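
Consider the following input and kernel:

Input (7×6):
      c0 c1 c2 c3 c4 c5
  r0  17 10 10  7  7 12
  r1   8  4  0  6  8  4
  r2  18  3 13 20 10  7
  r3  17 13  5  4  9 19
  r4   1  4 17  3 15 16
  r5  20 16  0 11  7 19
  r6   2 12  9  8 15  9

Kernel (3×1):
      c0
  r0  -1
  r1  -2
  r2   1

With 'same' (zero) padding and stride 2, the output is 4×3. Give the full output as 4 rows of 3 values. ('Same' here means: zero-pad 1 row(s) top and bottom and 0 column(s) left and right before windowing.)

Output[0,0]: The receptive field on the zero-padded input at this output position is [0 / 17 / 8]. Elementwise product with the kernel and sum: 0·-1 + 17·-2 + 8·1.
Output[0,1]: The receptive field on the zero-padded input at this output position is [0 / 10 / 0]. Elementwise product with the kernel and sum: 0·-1 + 10·-2 + 0·1.

-26 -20 -6
-27 -21 -19
1 -39 -32
-24 -18 -37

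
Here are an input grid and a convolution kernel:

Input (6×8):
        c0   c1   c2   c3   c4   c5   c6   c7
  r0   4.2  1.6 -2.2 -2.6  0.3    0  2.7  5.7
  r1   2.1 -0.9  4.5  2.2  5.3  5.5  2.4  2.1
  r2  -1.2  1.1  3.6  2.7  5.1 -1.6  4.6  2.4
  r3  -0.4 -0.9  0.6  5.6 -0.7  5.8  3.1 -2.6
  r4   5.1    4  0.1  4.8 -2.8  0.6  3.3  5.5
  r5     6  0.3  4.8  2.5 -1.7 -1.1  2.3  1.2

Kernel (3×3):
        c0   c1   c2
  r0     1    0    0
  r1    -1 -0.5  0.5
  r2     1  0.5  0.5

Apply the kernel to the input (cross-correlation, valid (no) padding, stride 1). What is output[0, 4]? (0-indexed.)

0.05

The receptive field on the input at this output position is [0.3 0 2.7 / 5.3 5.5 2.4 / 5.1 -1.6 4.6]. Elementwise product with the kernel and sum: 0.3·1 + 5.3·-1 + 5.5·-0.5 + 2.4·0.5 + 5.1·1 + -1.6·0.5 + 4.6·0.5.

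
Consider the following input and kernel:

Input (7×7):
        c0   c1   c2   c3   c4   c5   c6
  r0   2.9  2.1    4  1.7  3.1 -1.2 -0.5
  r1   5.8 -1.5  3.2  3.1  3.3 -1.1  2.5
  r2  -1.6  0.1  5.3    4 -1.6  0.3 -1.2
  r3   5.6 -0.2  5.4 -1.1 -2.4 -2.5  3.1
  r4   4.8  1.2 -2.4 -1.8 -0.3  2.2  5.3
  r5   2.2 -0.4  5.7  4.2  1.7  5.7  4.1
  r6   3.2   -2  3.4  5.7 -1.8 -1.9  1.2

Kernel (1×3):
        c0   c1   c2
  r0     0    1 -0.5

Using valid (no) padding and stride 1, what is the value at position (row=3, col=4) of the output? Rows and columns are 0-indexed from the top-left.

-4.05

The receptive field on the input at this output position is [-2.4 -2.5 3.1]. Elementwise product with the kernel and sum: -2.5·1 + 3.1·-0.5.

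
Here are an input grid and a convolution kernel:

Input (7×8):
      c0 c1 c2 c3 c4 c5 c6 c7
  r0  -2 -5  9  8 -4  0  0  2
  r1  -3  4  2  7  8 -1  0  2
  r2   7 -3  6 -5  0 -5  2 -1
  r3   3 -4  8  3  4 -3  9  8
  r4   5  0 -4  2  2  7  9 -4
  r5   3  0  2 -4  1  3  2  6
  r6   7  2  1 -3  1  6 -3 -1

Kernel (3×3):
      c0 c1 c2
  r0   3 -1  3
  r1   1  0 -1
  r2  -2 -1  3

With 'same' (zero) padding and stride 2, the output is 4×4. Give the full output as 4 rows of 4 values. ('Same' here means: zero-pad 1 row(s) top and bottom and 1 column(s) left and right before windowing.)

Output[0,0]: The receptive field on the zero-padded input at this output position is [0 0 0 / 0 -2 -5 / 0 -3 4]. Elementwise product with the kernel and sum: 0·3 + 0·-1 + 0·3 + 0·1 + -5·-1 + 0·-2 + -3·-1 + 4·3.

20 -2 -17 6
3 42 -9 20
-18 -27 7 27
-5 -9 -13 32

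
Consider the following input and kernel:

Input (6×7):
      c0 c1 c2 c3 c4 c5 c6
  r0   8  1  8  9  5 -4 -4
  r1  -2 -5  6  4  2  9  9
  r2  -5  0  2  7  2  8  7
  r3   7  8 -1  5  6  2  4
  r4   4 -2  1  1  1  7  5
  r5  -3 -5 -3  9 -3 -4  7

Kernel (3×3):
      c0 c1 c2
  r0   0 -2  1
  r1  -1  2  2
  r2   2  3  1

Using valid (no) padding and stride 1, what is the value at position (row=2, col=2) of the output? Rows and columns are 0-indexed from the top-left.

The receptive field on the input at this output position is [2 7 2 / -1 5 6 / 1 1 1]. Elementwise product with the kernel and sum: 7·-2 + 2·1 + -1·-1 + 5·2 + 6·2 + 1·2 + 1·3 + 1·1.

17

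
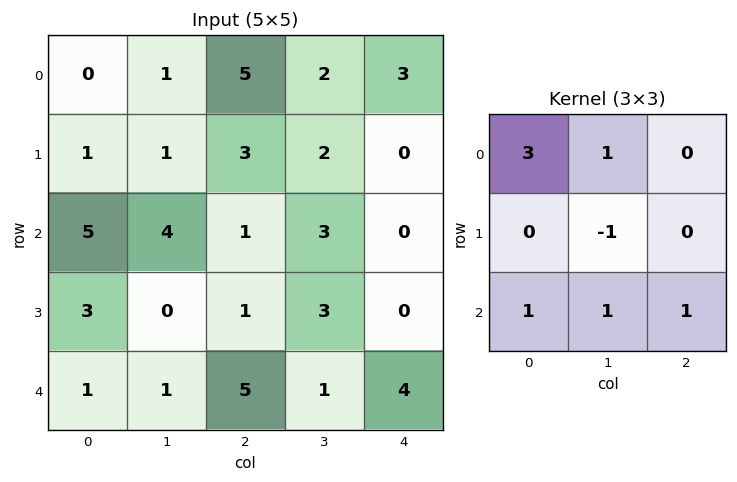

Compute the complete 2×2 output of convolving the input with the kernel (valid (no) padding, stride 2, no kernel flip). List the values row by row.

10 19
26 13

Output[0,0]: The receptive field on the input at this output position is [0 1 5 / 1 1 3 / 5 4 1]. Elementwise product with the kernel and sum: 0·3 + 1·1 + 1·-1 + 5·1 + 4·1 + 1·1.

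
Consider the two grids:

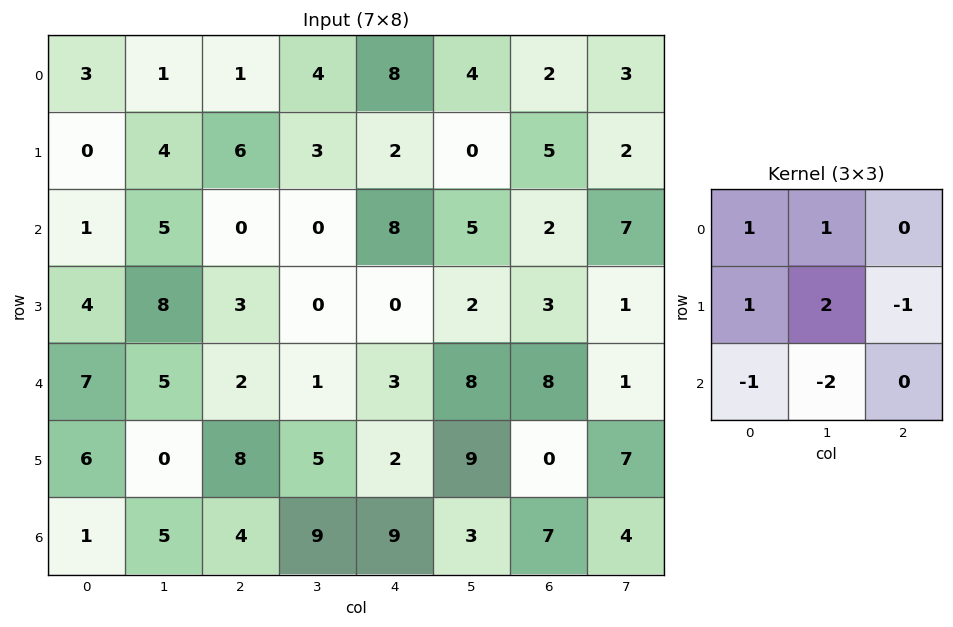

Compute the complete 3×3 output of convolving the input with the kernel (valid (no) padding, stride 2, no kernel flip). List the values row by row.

-5 15 -9
6 -1 -5
-1 -3 16

Output[0,0]: The receptive field on the input at this output position is [3 1 1 / 0 4 6 / 1 5 0]. Elementwise product with the kernel and sum: 3·1 + 1·1 + 0·1 + 4·2 + 6·-1 + 1·-1 + 5·-2.
Output[0,1]: The receptive field on the input at this output position is [1 4 8 / 6 3 2 / 0 0 8]. Elementwise product with the kernel and sum: 1·1 + 4·1 + 6·1 + 3·2 + 2·-1 + 0·-1 + 0·-2.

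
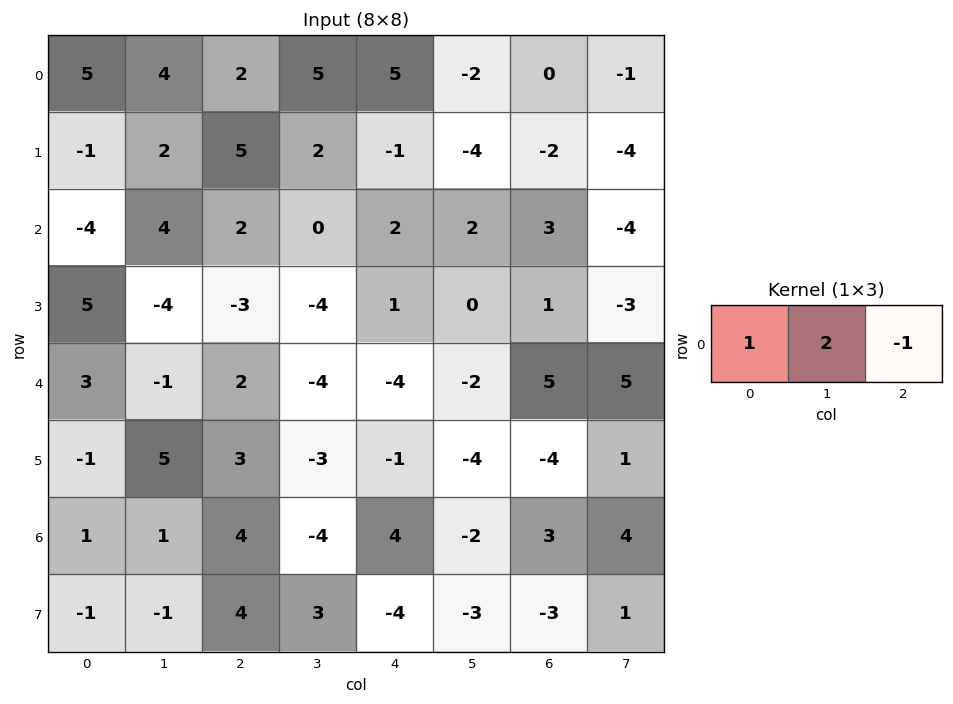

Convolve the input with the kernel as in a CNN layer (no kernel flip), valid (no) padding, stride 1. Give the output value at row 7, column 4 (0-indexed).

The receptive field on the input at this output position is [-4 -3 -3]. Elementwise product with the kernel and sum: -4·1 + -3·2 + -3·-1.

-7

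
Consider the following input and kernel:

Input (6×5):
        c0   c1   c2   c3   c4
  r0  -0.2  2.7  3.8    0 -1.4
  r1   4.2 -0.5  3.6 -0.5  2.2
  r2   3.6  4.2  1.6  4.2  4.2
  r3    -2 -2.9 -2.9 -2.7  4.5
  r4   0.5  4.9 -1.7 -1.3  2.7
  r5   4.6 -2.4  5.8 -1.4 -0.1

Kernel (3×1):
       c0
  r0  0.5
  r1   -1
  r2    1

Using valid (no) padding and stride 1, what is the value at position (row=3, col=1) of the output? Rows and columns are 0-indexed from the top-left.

The receptive field on the input at this output position is [-2.9 / 4.9 / -2.4]. Elementwise product with the kernel and sum: -2.9·0.5 + 4.9·-1 + -2.4·1.

-8.75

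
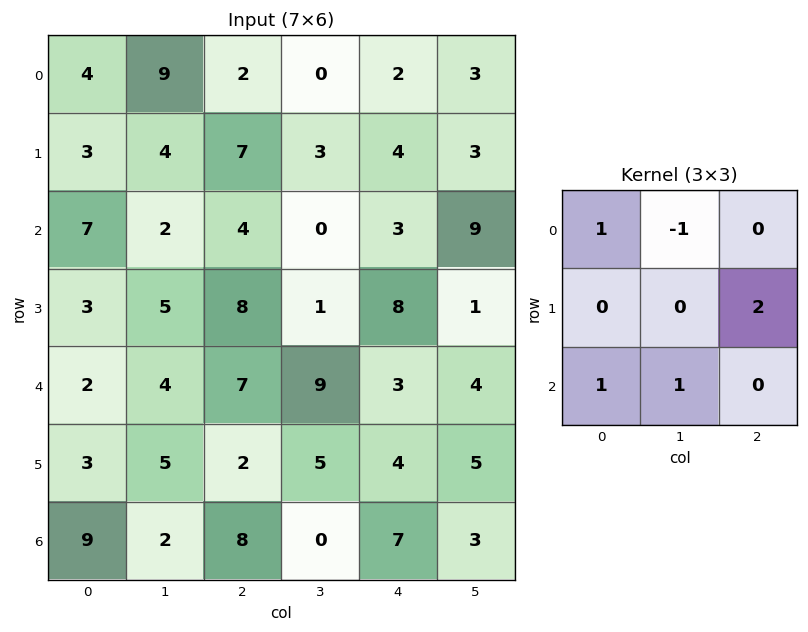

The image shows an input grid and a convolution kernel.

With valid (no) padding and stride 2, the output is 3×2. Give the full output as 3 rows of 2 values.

18 14
27 36
13 14

Output[0,0]: The receptive field on the input at this output position is [4 9 2 / 3 4 7 / 7 2 4]. Elementwise product with the kernel and sum: 4·1 + 9·-1 + 7·2 + 7·1 + 2·1.
Output[0,1]: The receptive field on the input at this output position is [2 0 2 / 7 3 4 / 4 0 3]. Elementwise product with the kernel and sum: 2·1 + 0·-1 + 4·2 + 4·1 + 0·1.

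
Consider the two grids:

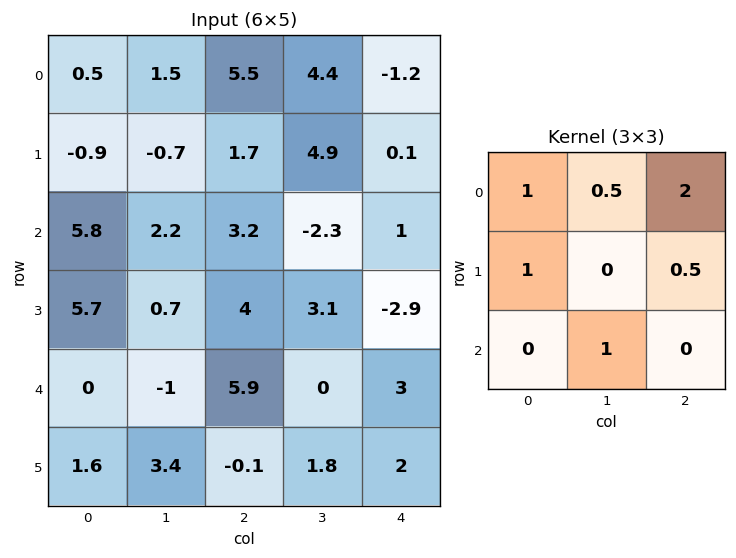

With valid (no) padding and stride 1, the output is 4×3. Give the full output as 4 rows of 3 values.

14.4 18 4.75
10.25 15 11.15
20 7.35 6.6
20.4 7.8 8.95

Output[0,0]: The receptive field on the input at this output position is [0.5 1.5 5.5 / -0.9 -0.7 1.7 / 5.8 2.2 3.2]. Elementwise product with the kernel and sum: 0.5·1 + 1.5·0.5 + 5.5·2 + -0.9·1 + 1.7·0.5 + 2.2·1.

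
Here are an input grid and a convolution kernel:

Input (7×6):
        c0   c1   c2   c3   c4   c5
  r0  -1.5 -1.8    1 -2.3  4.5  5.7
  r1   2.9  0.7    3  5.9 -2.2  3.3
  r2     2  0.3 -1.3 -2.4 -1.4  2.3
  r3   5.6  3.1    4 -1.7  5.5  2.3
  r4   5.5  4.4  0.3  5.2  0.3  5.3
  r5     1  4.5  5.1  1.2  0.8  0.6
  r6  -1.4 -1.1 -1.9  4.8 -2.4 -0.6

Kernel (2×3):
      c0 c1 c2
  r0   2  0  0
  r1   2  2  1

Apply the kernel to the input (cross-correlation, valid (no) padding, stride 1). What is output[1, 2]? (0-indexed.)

-2.8

The receptive field on the input at this output position is [3 5.9 -2.2 / -1.3 -2.4 -1.4]. Elementwise product with the kernel and sum: 3·2 + -1.3·2 + -2.4·2 + -1.4·1.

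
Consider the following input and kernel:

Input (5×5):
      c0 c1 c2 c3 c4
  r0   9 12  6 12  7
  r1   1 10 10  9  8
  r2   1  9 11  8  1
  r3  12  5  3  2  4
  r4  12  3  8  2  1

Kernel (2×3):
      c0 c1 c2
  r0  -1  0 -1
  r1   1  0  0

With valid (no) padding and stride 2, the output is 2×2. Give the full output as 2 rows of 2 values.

-14 -3
0 -9

Output[0,0]: The receptive field on the input at this output position is [9 12 6 / 1 10 10]. Elementwise product with the kernel and sum: 9·-1 + 6·-1 + 1·1.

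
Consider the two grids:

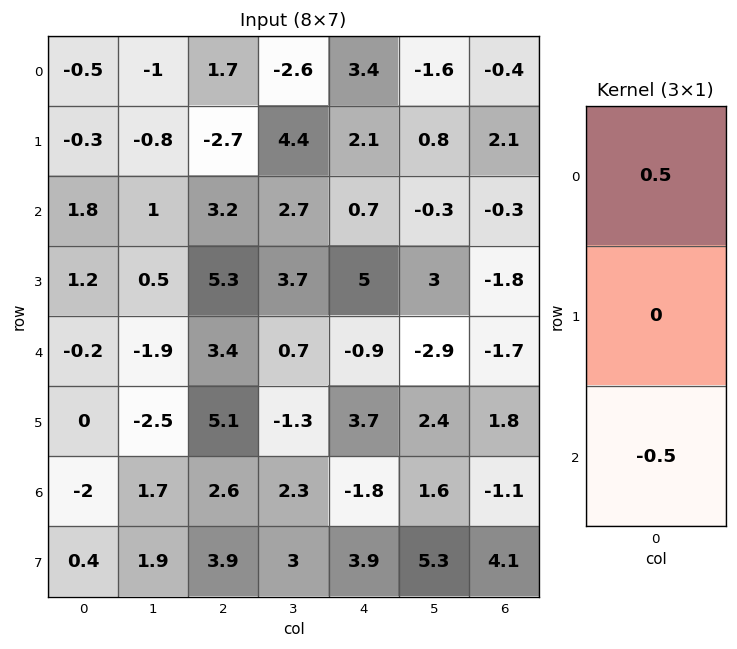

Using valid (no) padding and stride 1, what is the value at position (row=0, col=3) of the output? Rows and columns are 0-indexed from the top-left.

-2.65

The receptive field on the input at this output position is [-2.6 / 4.4 / 2.7]. Elementwise product with the kernel and sum: -2.6·0.5 + 2.7·-0.5.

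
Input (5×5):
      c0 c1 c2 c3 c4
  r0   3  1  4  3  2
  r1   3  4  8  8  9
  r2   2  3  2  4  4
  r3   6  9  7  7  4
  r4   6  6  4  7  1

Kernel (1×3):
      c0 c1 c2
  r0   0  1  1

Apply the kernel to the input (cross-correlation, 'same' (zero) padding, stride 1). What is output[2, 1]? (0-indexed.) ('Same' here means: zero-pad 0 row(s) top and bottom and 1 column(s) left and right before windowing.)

5

The receptive field on the zero-padded input at this output position is [2 3 2]. Elementwise product with the kernel and sum: 3·1 + 2·1.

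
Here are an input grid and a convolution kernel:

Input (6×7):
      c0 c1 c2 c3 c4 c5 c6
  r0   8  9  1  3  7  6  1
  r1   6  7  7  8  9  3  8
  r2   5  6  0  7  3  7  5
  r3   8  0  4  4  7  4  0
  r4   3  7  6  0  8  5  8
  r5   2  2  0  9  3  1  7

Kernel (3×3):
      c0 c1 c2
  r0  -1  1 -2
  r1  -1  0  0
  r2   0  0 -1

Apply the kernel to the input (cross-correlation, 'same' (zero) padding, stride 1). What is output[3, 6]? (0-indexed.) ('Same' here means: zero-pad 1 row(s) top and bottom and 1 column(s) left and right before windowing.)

-6

The receptive field on the zero-padded input at this output position is [7 5 0 / 4 0 0 / 5 8 0]. Elementwise product with the kernel and sum: 7·-1 + 5·1 + 0·-2 + 4·-1 + 0·-1.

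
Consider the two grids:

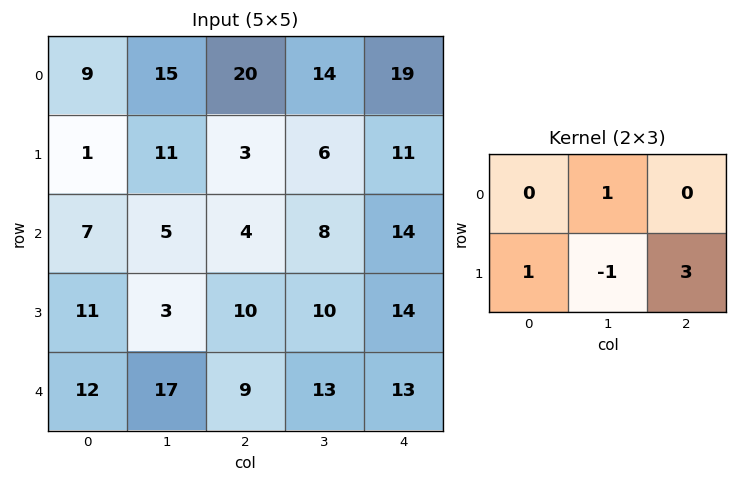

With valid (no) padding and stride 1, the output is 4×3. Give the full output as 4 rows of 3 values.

Output[0,0]: The receptive field on the input at this output position is [9 15 20 / 1 11 3]. Elementwise product with the kernel and sum: 15·1 + 1·1 + 11·-1 + 3·3.

14 46 44
25 28 44
43 27 50
25 57 45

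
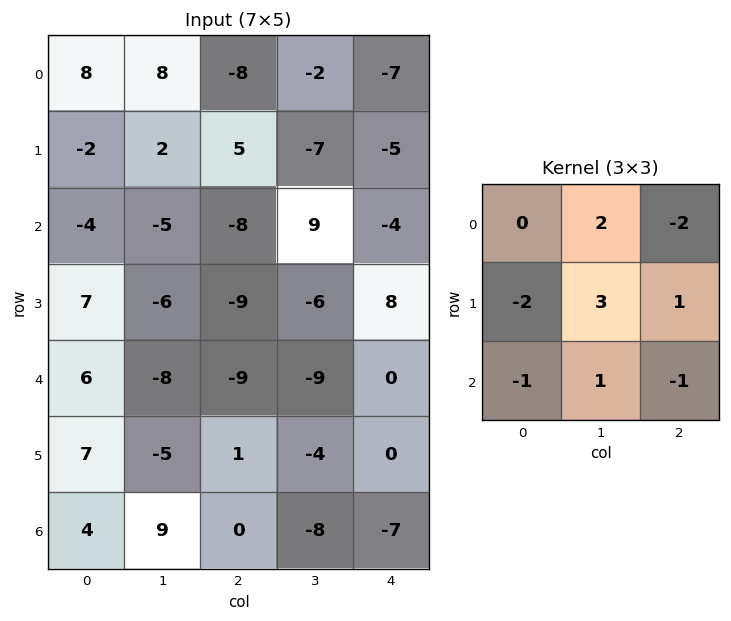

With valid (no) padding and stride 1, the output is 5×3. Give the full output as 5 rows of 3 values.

54 -20 -5
-25 22 30
-40 -47 34
-52 -16 -42
-21 8 -33

Output[0,0]: The receptive field on the input at this output position is [8 8 -8 / -2 2 5 / -4 -5 -8]. Elementwise product with the kernel and sum: 8·2 + -8·-2 + -2·-2 + 2·3 + 5·1 + -4·-1 + -5·1 + -8·-1.
Output[0,1]: The receptive field on the input at this output position is [8 -8 -2 / 2 5 -7 / -5 -8 9]. Elementwise product with the kernel and sum: -8·2 + -2·-2 + 2·-2 + 5·3 + -7·1 + -5·-1 + -8·1 + 9·-1.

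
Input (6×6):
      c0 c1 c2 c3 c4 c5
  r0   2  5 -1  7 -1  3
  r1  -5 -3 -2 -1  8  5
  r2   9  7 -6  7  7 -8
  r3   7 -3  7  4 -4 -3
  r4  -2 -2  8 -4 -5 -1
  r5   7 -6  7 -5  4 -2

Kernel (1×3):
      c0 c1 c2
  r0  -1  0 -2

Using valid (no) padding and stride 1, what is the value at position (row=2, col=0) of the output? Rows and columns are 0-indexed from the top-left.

3

The receptive field on the input at this output position is [9 7 -6]. Elementwise product with the kernel and sum: 9·-1 + -6·-2.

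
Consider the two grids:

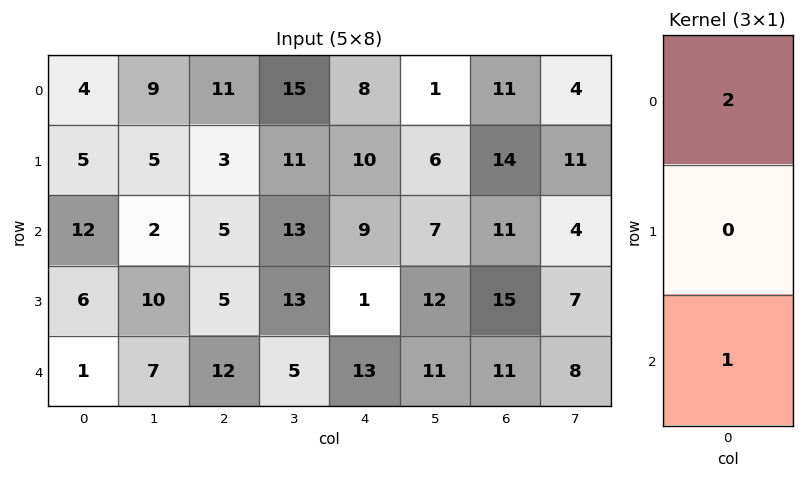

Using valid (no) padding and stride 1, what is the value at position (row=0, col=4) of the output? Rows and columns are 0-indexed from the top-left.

25

The receptive field on the input at this output position is [8 / 10 / 9]. Elementwise product with the kernel and sum: 8·2 + 9·1.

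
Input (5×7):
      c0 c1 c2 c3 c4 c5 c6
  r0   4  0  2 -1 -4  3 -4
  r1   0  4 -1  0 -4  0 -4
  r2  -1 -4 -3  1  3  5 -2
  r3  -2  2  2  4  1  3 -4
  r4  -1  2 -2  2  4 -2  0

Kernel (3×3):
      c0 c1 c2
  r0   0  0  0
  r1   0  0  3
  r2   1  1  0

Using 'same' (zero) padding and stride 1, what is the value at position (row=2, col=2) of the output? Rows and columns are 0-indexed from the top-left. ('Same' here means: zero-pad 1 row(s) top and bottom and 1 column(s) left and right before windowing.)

The receptive field on the zero-padded input at this output position is [4 -1 0 / -4 -3 1 / 2 2 4]. Elementwise product with the kernel and sum: 1·3 + 2·1 + 2·1.

7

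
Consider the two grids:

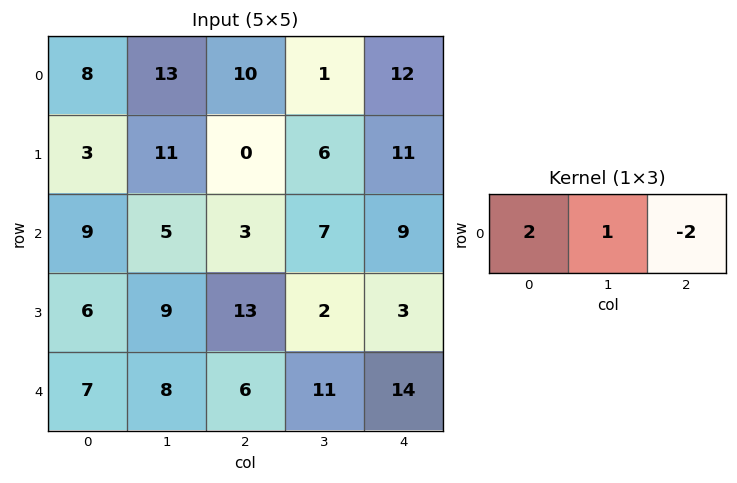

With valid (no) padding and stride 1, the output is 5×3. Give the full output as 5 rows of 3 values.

9 34 -3
17 10 -16
17 -1 -5
-5 27 22
10 0 -5

Output[0,0]: The receptive field on the input at this output position is [8 13 10]. Elementwise product with the kernel and sum: 8·2 + 13·1 + 10·-2.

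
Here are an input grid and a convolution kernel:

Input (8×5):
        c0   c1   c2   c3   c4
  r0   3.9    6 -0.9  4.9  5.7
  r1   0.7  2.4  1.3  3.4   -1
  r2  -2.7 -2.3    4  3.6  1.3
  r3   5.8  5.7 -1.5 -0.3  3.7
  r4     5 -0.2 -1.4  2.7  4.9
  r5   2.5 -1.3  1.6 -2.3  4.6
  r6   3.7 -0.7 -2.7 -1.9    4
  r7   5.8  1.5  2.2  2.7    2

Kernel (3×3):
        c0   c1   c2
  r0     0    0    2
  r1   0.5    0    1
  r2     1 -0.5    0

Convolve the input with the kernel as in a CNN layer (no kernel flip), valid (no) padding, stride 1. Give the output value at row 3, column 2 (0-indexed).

The receptive field on the input at this output position is [-1.5 -0.3 3.7 / -1.4 2.7 4.9 / 1.6 -2.3 4.6]. Elementwise product with the kernel and sum: 3.7·2 + -1.4·0.5 + 4.9·1 + 1.6·1 + -2.3·-0.5.

14.35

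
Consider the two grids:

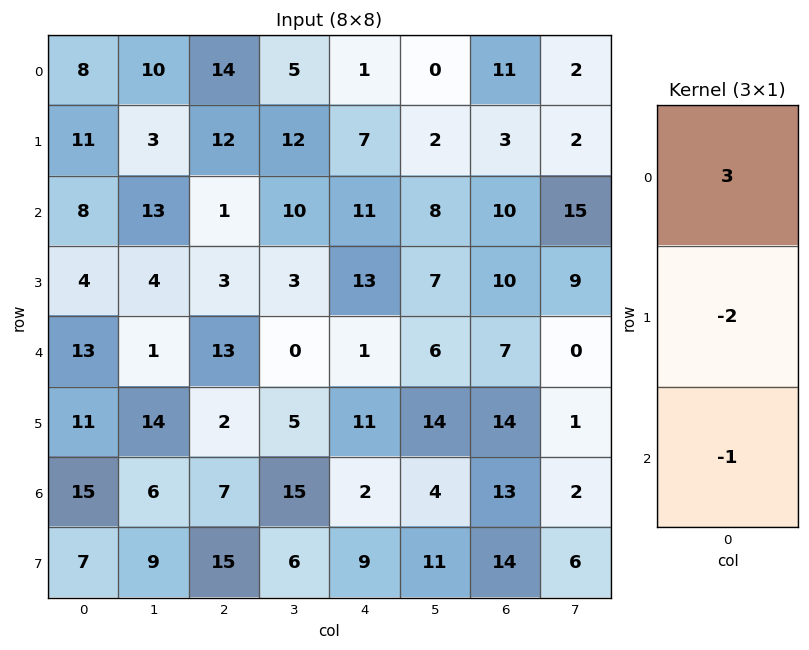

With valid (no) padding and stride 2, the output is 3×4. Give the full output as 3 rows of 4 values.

-6 17 -22 17
3 -16 6 3
2 28 -21 -20

Output[0,0]: The receptive field on the input at this output position is [8 / 11 / 8]. Elementwise product with the kernel and sum: 8·3 + 11·-2 + 8·-1.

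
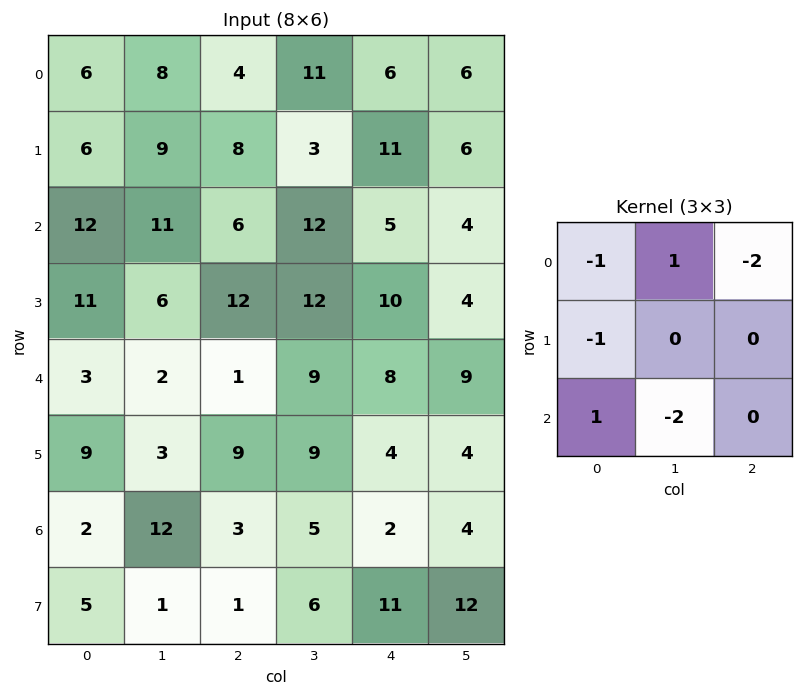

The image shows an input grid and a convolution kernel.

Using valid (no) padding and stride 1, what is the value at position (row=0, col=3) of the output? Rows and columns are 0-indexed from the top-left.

The receptive field on the input at this output position is [11 6 6 / 3 11 6 / 12 5 4]. Elementwise product with the kernel and sum: 11·-1 + 6·1 + 6·-2 + 3·-1 + 12·1 + 5·-2.

-18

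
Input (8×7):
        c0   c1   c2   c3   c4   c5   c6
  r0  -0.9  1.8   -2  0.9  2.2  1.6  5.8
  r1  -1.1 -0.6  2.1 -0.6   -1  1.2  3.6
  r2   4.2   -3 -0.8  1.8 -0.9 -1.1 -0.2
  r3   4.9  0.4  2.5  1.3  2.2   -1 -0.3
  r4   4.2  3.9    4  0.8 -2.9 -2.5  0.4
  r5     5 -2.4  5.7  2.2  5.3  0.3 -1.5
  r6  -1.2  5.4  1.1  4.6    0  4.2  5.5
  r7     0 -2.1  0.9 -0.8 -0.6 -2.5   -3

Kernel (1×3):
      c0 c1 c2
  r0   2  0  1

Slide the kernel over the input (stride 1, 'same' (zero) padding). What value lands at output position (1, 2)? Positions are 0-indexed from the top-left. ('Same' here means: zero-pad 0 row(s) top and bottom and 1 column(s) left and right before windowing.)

-1.8

The receptive field on the zero-padded input at this output position is [-0.6 2.1 -0.6]. Elementwise product with the kernel and sum: -0.6·2 + -0.6·1.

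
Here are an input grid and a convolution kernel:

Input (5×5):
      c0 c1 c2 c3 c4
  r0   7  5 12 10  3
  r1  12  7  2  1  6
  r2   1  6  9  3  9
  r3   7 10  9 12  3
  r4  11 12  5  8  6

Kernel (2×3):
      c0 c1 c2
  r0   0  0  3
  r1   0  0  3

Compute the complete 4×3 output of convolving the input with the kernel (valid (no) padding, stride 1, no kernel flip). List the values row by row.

42 33 27
33 12 45
54 45 36
42 60 27

Output[0,0]: The receptive field on the input at this output position is [7 5 12 / 12 7 2]. Elementwise product with the kernel and sum: 12·3 + 2·3.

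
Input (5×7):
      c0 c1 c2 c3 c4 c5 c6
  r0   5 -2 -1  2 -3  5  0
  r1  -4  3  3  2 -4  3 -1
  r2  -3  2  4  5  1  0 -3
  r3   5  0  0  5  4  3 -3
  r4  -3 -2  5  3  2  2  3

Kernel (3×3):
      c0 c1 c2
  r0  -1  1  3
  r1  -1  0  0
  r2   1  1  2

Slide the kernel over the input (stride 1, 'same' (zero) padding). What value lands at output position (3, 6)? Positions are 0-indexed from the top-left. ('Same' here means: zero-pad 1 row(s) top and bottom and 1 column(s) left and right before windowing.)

-1

The receptive field on the zero-padded input at this output position is [0 -3 0 / 3 -3 0 / 2 3 0]. Elementwise product with the kernel and sum: 0·-1 + -3·1 + 0·3 + 3·-1 + 2·1 + 3·1 + 0·2.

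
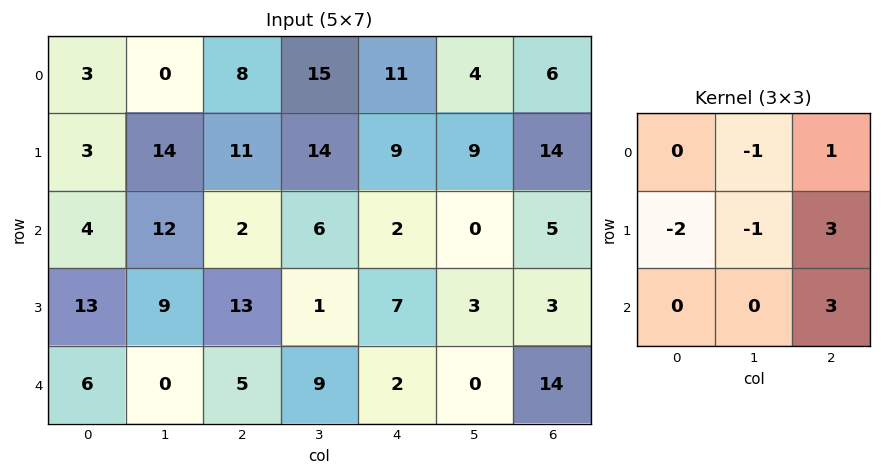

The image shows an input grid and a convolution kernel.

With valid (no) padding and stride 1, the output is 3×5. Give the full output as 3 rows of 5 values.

27 28 -7 -17 32
22 -2 12 -5 25
9 3 -4 -2 39

Output[0,0]: The receptive field on the input at this output position is [3 0 8 / 3 14 11 / 4 12 2]. Elementwise product with the kernel and sum: 0·-1 + 8·1 + 3·-2 + 14·-1 + 11·3 + 2·3.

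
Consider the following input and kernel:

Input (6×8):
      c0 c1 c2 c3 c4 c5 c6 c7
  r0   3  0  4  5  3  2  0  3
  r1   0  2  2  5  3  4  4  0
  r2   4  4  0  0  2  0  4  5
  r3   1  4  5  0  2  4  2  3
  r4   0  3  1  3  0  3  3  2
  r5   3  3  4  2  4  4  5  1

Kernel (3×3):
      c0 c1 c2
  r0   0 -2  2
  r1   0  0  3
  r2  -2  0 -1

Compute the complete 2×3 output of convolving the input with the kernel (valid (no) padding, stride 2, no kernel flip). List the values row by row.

6 3 0
6 8 11

Output[0,0]: The receptive field on the input at this output position is [3 0 4 / 0 2 2 / 4 4 0]. Elementwise product with the kernel and sum: 0·-2 + 4·2 + 2·3 + 4·-2 + 0·-1.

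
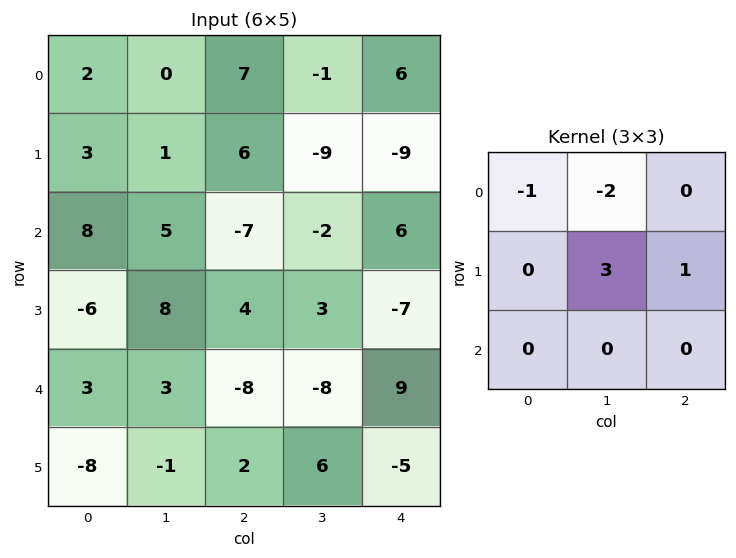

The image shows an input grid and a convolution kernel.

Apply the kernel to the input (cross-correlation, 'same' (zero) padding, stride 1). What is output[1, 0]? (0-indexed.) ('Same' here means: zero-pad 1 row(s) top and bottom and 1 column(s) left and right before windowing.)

6

The receptive field on the zero-padded input at this output position is [0 2 0 / 0 3 1 / 0 8 5]. Elementwise product with the kernel and sum: 0·-1 + 2·-2 + 3·3 + 1·1.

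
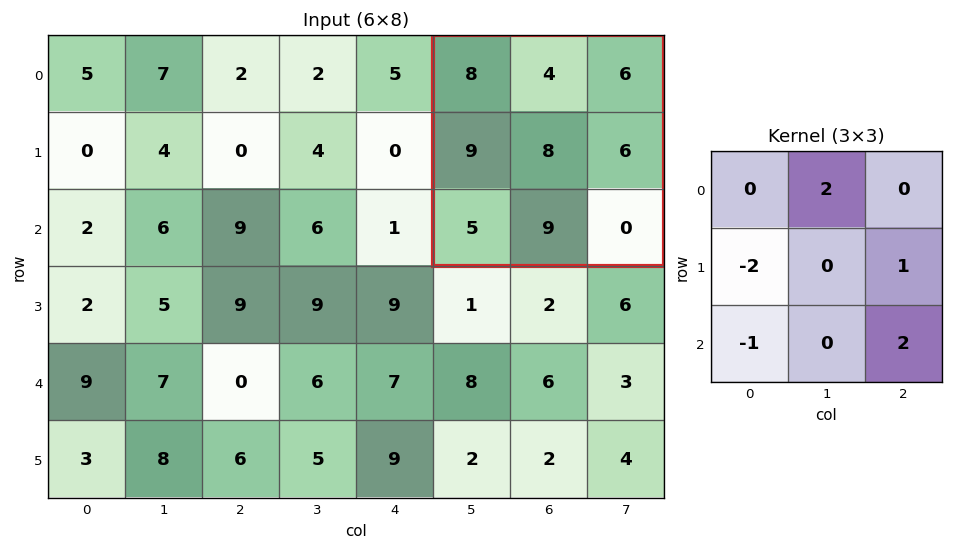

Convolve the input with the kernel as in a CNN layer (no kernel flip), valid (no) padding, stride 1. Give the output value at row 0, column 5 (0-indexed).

-9

The receptive field on the input at this output position is [8 4 6 / 9 8 6 / 5 9 0]. Elementwise product with the kernel and sum: 4·2 + 9·-2 + 6·1 + 5·-1 + 0·2.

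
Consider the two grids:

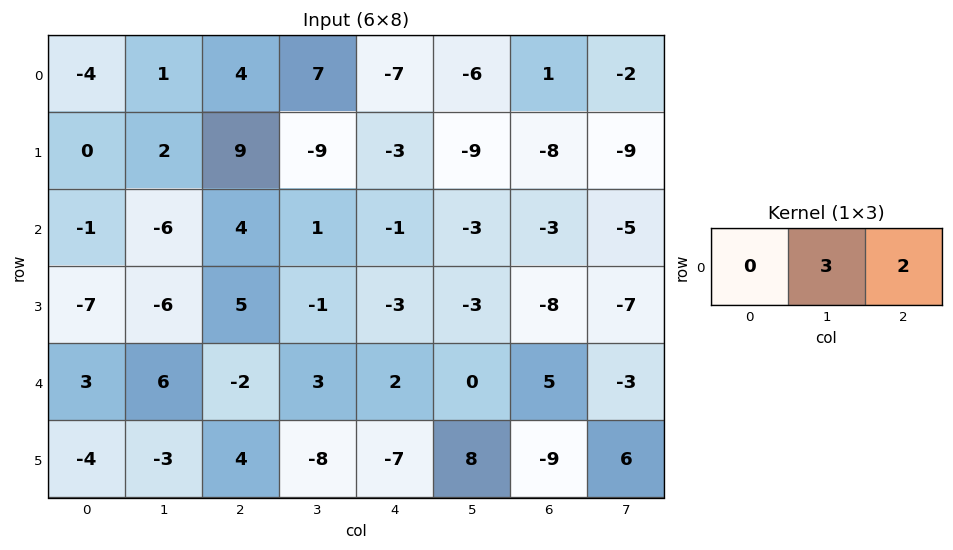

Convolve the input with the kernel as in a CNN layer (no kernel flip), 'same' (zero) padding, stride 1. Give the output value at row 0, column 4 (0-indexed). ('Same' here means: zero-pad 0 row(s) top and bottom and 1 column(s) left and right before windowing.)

-33

The receptive field on the zero-padded input at this output position is [7 -7 -6]. Elementwise product with the kernel and sum: -7·3 + -6·2.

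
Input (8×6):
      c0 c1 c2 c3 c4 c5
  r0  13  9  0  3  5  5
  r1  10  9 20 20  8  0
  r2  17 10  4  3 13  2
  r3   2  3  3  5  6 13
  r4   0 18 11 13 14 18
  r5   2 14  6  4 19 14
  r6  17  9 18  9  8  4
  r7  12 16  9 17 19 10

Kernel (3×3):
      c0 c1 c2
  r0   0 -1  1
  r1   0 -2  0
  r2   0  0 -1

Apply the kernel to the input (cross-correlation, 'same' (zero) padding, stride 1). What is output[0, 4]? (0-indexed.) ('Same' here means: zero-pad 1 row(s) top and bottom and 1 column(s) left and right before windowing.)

-10

The receptive field on the zero-padded input at this output position is [0 0 0 / 3 5 5 / 20 8 0]. Elementwise product with the kernel and sum: 0·-1 + 0·1 + 5·-2 + 0·-1.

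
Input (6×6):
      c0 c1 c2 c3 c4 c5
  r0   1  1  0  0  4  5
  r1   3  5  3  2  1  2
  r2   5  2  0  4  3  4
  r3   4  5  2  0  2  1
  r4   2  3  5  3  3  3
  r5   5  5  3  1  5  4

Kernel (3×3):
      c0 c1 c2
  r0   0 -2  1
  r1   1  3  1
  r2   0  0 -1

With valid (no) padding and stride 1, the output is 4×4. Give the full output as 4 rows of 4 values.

19 12 11 0
2 2 10 16
12 12 -4 2
5 16 14 8

Output[0,0]: The receptive field on the input at this output position is [1 1 0 / 3 5 3 / 5 2 0]. Elementwise product with the kernel and sum: 1·-2 + 0·1 + 3·1 + 5·3 + 3·1 + 0·-1.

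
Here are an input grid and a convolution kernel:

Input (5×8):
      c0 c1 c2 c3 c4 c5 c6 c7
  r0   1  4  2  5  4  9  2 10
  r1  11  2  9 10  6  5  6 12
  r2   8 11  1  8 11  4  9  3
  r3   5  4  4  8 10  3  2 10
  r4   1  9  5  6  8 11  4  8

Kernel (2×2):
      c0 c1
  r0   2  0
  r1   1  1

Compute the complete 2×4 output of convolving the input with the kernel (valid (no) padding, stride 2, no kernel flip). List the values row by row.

15 23 19 22
25 14 35 30

Output[0,0]: The receptive field on the input at this output position is [1 4 / 11 2]. Elementwise product with the kernel and sum: 1·2 + 11·1 + 2·1.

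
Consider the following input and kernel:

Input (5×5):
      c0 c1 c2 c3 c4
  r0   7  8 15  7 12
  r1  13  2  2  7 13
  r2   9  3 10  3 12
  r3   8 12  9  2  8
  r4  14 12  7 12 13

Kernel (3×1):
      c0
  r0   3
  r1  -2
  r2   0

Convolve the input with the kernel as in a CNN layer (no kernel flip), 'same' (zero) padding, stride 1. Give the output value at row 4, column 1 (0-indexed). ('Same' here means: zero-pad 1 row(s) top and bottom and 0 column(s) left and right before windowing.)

12

The receptive field on the zero-padded input at this output position is [12 / 12 / 0]. Elementwise product with the kernel and sum: 12·3 + 12·-2.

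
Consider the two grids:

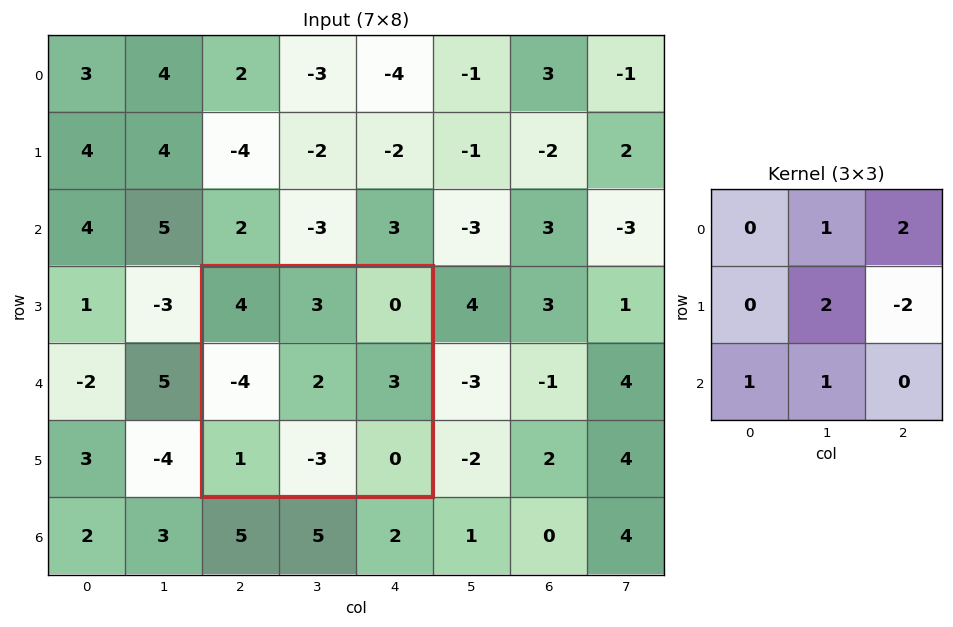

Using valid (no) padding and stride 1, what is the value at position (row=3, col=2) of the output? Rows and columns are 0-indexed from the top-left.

The receptive field on the input at this output position is [4 3 0 / -4 2 3 / 1 -3 0]. Elementwise product with the kernel and sum: 3·1 + 0·2 + 2·2 + 3·-2 + 1·1 + -3·1.

-1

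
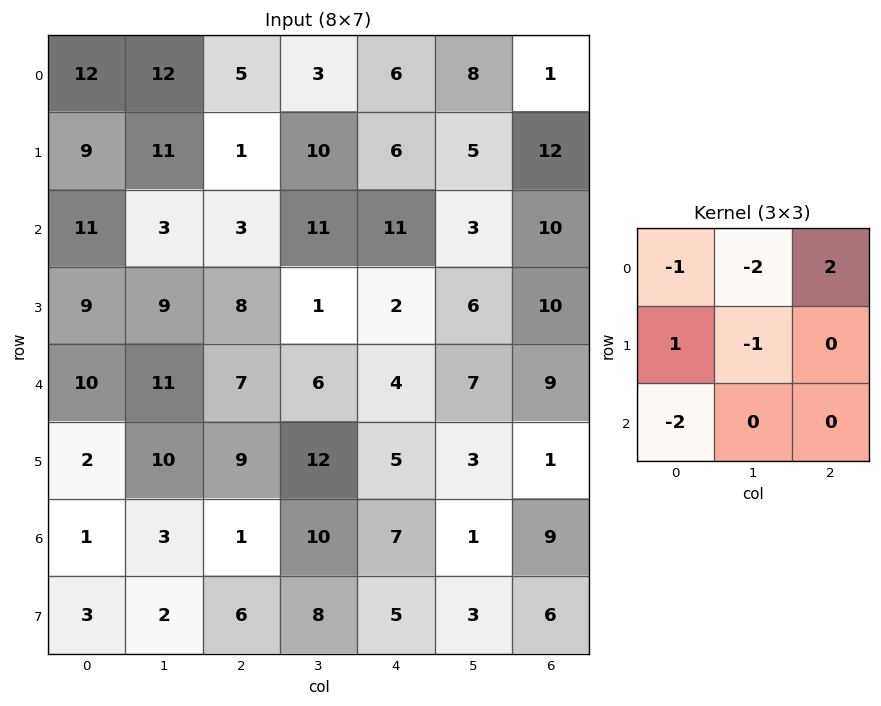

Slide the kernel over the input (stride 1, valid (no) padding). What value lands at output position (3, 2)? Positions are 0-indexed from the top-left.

The receptive field on the input at this output position is [8 1 2 / 7 6 4 / 9 12 5]. Elementwise product with the kernel and sum: 8·-1 + 1·-2 + 2·2 + 7·1 + 6·-1 + 9·-2.

-23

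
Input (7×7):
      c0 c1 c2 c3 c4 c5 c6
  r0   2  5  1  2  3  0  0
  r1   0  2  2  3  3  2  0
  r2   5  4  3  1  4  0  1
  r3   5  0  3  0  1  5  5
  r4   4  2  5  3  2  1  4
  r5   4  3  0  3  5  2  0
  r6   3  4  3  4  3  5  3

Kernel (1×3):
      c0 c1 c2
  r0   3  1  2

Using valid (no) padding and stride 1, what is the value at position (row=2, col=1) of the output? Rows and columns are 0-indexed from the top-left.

The receptive field on the input at this output position is [4 3 1]. Elementwise product with the kernel and sum: 4·3 + 3·1 + 1·2.

17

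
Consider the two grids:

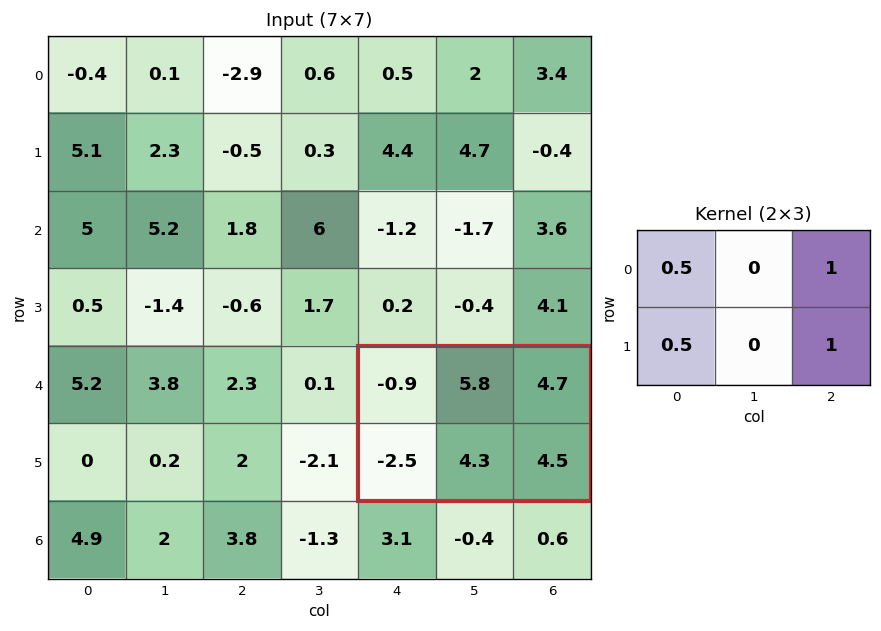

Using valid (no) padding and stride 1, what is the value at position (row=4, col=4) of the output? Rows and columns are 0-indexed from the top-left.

7.5

The receptive field on the input at this output position is [-0.9 5.8 4.7 / -2.5 4.3 4.5]. Elementwise product with the kernel and sum: -0.9·0.5 + 4.7·1 + -2.5·0.5 + 4.5·1.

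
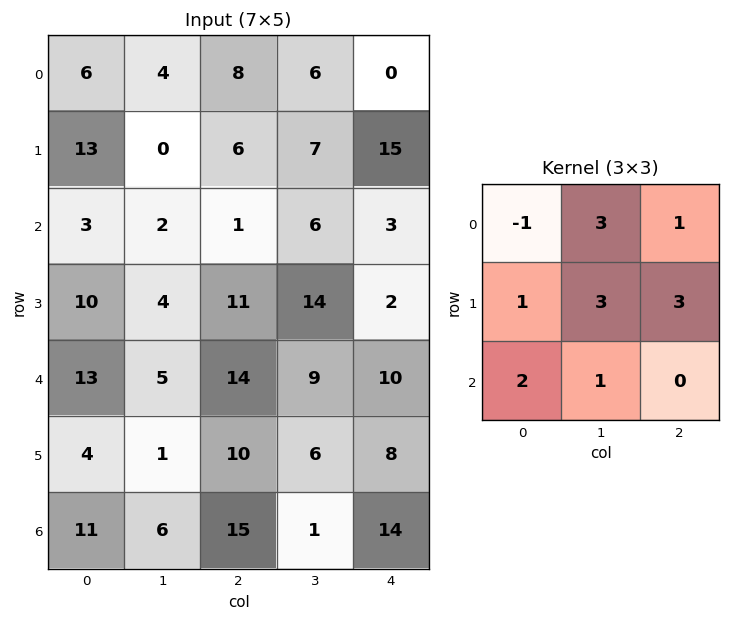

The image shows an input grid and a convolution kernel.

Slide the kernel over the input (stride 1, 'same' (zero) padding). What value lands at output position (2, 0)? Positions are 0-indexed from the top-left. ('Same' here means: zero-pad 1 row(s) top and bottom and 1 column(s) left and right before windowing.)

The receptive field on the zero-padded input at this output position is [0 13 0 / 0 3 2 / 0 10 4]. Elementwise product with the kernel and sum: 0·-1 + 13·3 + 0·1 + 0·1 + 3·3 + 2·3 + 0·2 + 10·1.

64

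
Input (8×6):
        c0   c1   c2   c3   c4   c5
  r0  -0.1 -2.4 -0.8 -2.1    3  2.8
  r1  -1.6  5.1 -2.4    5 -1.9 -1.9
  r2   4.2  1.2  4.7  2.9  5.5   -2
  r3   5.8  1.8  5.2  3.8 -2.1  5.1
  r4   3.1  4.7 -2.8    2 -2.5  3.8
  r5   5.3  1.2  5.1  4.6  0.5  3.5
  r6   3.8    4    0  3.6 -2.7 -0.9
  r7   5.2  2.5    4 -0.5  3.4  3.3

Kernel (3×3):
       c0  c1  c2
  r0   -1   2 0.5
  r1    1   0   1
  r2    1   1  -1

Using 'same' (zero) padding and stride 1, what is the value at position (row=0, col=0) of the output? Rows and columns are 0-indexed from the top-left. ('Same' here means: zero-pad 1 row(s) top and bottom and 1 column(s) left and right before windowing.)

-9.1

The receptive field on the zero-padded input at this output position is [0 0 0 / 0 -0.1 -2.4 / 0 -1.6 5.1]. Elementwise product with the kernel and sum: 0·-1 + 0·2 + 0·0.5 + 0·1 + -2.4·1 + 0·1 + -1.6·1 + 5.1·-1.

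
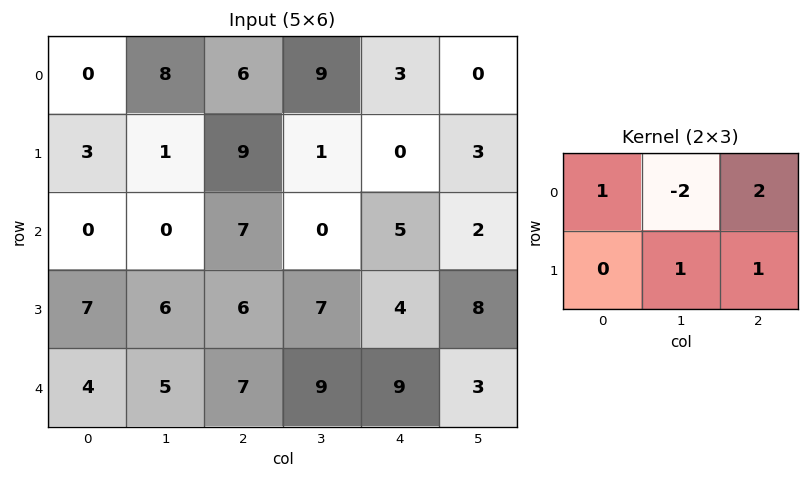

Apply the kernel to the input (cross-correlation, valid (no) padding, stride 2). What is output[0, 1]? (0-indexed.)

-5

The receptive field on the input at this output position is [6 9 3 / 9 1 0]. Elementwise product with the kernel and sum: 6·1 + 9·-2 + 3·2 + 1·1 + 0·1.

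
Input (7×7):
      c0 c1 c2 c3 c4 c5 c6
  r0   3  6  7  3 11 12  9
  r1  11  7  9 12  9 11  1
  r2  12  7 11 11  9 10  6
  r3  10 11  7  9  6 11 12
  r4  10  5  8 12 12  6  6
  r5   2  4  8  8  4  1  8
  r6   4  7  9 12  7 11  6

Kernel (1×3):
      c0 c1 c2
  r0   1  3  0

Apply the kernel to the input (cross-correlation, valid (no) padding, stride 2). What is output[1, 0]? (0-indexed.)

The receptive field on the input at this output position is [12 7 11]. Elementwise product with the kernel and sum: 12·1 + 7·3.

33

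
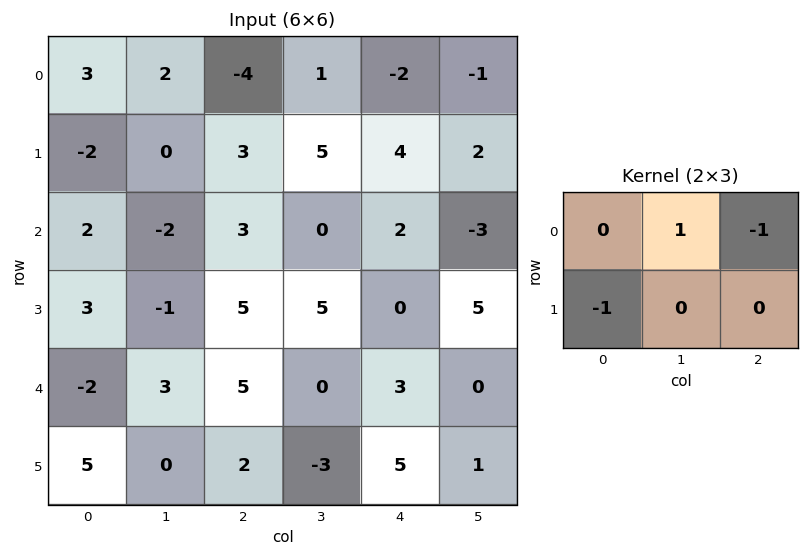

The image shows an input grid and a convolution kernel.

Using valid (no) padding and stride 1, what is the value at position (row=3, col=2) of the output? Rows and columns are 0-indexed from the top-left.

The receptive field on the input at this output position is [5 5 0 / 5 0 3]. Elementwise product with the kernel and sum: 5·1 + 0·-1 + 5·-1.

0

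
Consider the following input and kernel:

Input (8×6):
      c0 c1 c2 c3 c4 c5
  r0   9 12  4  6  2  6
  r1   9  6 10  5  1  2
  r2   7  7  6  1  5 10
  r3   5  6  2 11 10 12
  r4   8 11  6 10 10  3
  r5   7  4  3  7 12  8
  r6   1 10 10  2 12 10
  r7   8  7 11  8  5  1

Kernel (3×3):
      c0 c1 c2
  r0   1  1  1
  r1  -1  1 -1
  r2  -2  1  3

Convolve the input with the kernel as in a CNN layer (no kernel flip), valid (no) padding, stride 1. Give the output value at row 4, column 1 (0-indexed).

15

The receptive field on the input at this output position is [11 6 10 / 4 3 7 / 10 10 2]. Elementwise product with the kernel and sum: 11·1 + 6·1 + 10·1 + 4·-1 + 3·1 + 7·-1 + 10·-2 + 10·1 + 2·3.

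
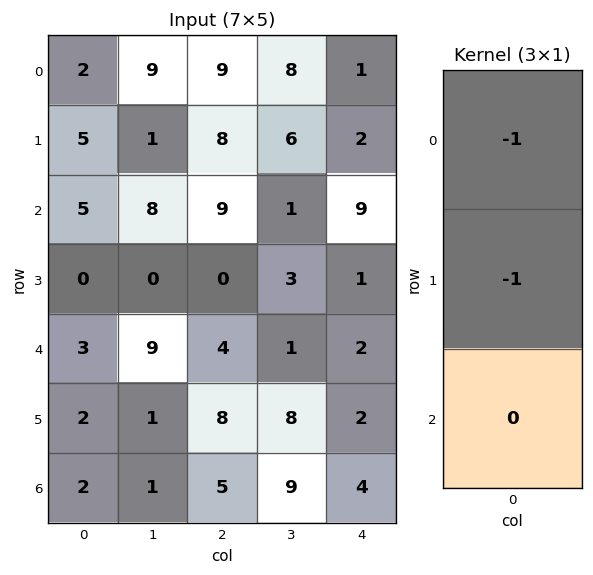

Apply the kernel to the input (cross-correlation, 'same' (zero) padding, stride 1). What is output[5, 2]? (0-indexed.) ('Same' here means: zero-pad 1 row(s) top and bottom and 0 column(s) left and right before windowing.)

-12

The receptive field on the zero-padded input at this output position is [4 / 8 / 5]. Elementwise product with the kernel and sum: 4·-1 + 8·-1.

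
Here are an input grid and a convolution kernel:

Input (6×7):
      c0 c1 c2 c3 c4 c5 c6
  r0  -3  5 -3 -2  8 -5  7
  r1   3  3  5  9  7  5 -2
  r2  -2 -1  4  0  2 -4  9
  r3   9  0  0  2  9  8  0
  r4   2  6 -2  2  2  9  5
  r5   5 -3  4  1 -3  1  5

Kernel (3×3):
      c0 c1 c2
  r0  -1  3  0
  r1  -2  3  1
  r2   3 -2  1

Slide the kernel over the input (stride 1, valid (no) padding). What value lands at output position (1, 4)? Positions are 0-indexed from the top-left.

12

The receptive field on the input at this output position is [7 5 -2 / 2 -4 9 / 9 8 0]. Elementwise product with the kernel and sum: 7·-1 + 5·3 + 2·-2 + -4·3 + 9·1 + 9·3 + 8·-2 + 0·1.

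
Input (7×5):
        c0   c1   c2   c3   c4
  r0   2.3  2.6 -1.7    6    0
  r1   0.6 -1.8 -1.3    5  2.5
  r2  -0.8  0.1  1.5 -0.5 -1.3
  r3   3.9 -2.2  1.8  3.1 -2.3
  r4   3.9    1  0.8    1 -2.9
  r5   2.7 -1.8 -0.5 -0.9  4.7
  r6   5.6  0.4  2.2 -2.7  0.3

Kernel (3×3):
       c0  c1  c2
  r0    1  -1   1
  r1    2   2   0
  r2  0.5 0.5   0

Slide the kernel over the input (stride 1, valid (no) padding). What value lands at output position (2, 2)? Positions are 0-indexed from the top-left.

11.4

The receptive field on the input at this output position is [1.5 -0.5 -1.3 / 1.8 3.1 -2.3 / 0.8 1 -2.9]. Elementwise product with the kernel and sum: 1.5·1 + -0.5·-1 + -1.3·1 + 1.8·2 + 3.1·2 + 0.8·0.5 + 1·0.5.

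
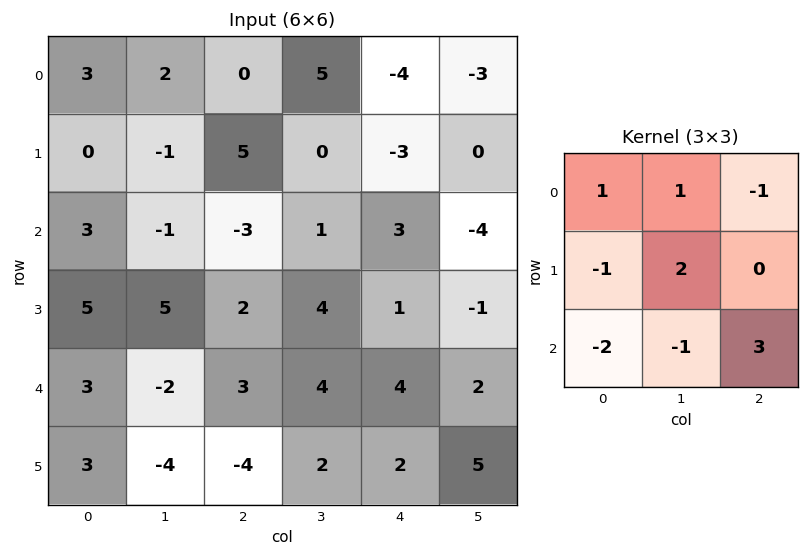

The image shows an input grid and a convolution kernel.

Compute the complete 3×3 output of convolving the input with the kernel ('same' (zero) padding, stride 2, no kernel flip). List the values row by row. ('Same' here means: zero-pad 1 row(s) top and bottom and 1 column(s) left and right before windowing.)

Output[0,0]: The receptive field on the zero-padded input at this output position is [0 0 0 / 0 3 2 / 0 0 -1]. Elementwise product with the kernel and sum: 0·1 + 0·1 + 0·-1 + 0·-1 + 3·2 + 0·-2 + 0·-1 + -1·3.

3 -5 -10
17 -1 -10
-9 29 19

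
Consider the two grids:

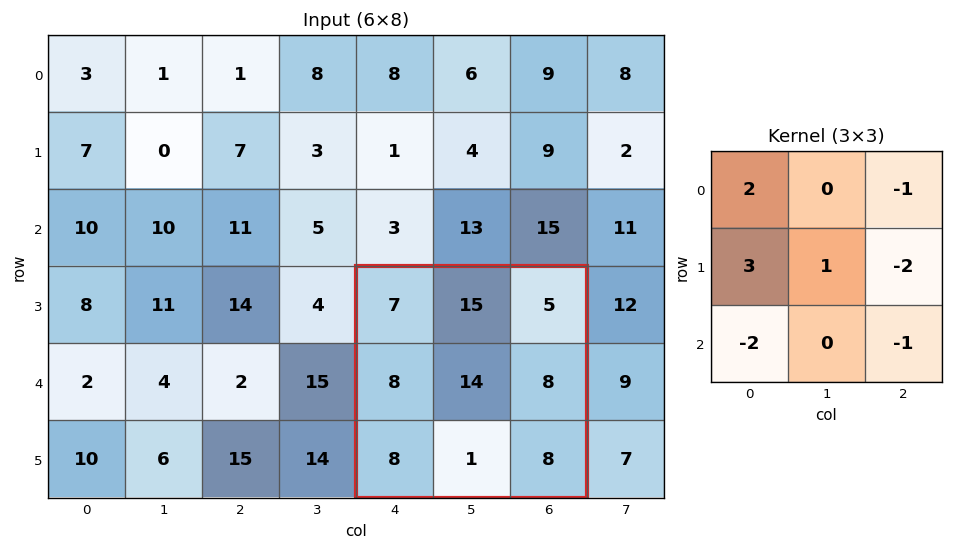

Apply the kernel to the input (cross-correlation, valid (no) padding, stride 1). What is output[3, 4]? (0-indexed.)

7

The receptive field on the input at this output position is [7 15 5 / 8 14 8 / 8 1 8]. Elementwise product with the kernel and sum: 7·2 + 5·-1 + 8·3 + 14·1 + 8·-2 + 8·-2 + 8·-1.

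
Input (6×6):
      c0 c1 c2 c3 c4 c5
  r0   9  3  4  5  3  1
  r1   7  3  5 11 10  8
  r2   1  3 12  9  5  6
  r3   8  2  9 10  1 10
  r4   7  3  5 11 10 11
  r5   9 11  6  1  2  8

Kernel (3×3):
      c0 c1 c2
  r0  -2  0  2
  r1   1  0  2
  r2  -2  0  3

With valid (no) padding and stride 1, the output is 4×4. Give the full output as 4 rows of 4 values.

41 50 14 19
32 63 17 25
49 61 17 35
19 22 3 55

Output[0,0]: The receptive field on the input at this output position is [9 3 4 / 7 3 5 / 1 3 12]. Elementwise product with the kernel and sum: 9·-2 + 4·2 + 7·1 + 5·2 + 1·-2 + 12·3.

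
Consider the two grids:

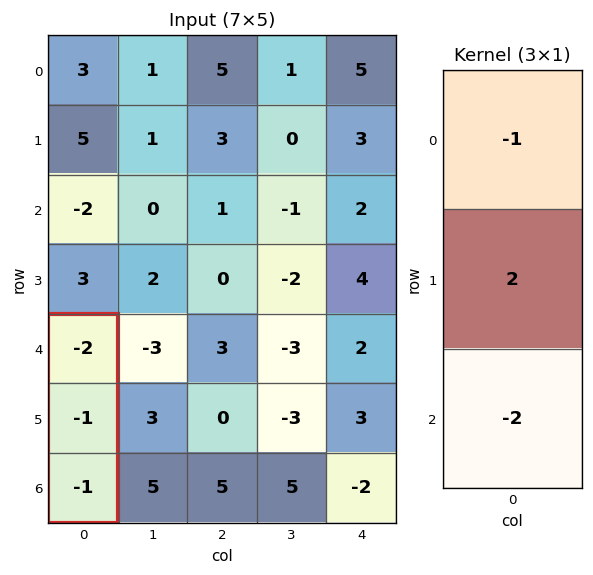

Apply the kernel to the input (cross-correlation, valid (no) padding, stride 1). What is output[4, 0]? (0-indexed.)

The receptive field on the input at this output position is [-2 / -1 / -1]. Elementwise product with the kernel and sum: -2·-1 + -1·2 + -1·-2.

2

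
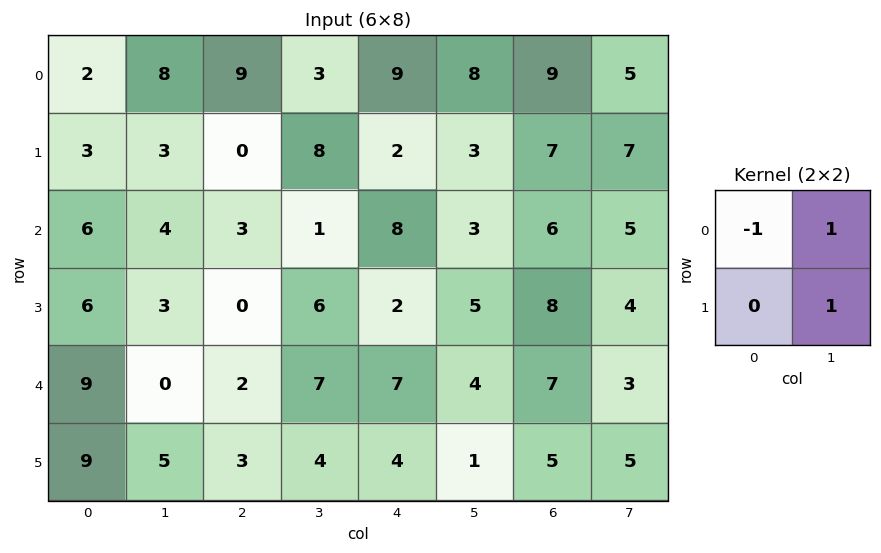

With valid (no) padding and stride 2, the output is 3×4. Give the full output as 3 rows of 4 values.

Output[0,0]: The receptive field on the input at this output position is [2 8 / 3 3]. Elementwise product with the kernel and sum: 2·-1 + 8·1 + 3·1.

9 2 2 3
1 4 0 3
-4 9 -2 1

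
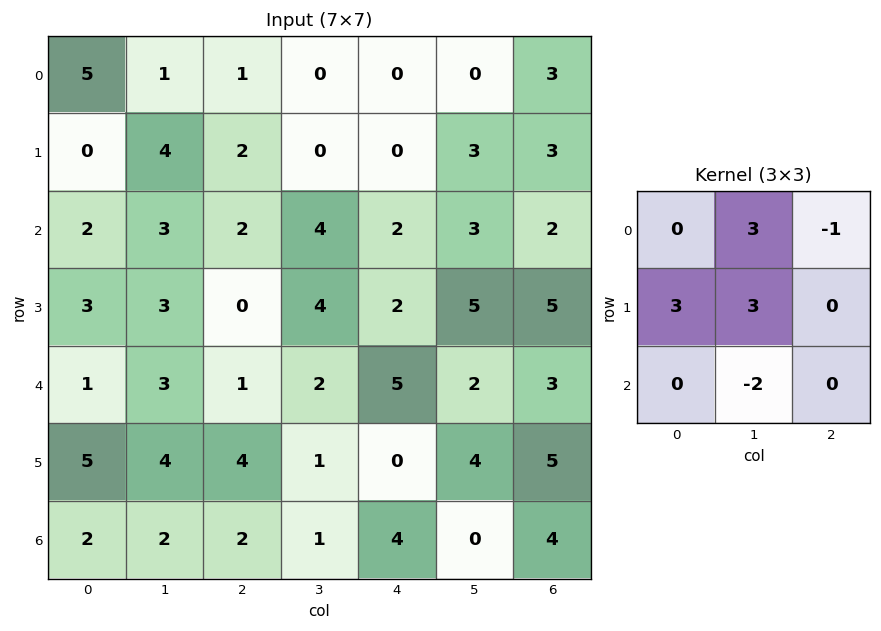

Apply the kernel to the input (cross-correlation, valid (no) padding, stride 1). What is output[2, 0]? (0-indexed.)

19

The receptive field on the input at this output position is [2 3 2 / 3 3 0 / 1 3 1]. Elementwise product with the kernel and sum: 3·3 + 2·-1 + 3·3 + 3·3 + 3·-2.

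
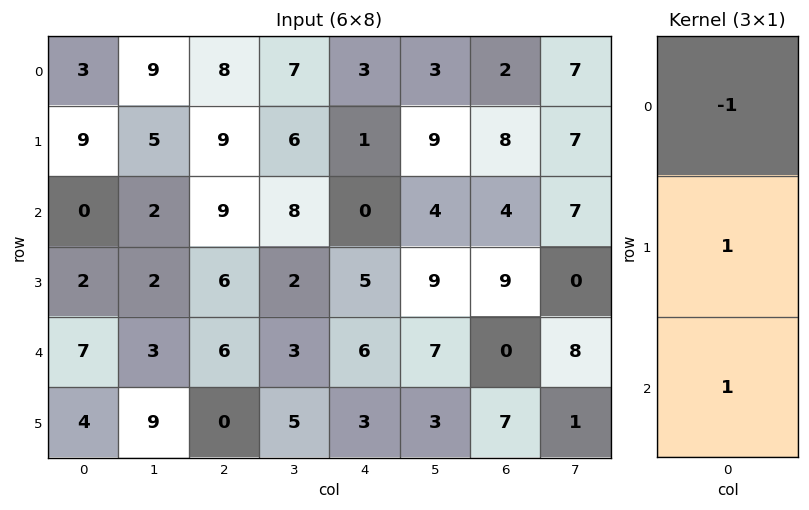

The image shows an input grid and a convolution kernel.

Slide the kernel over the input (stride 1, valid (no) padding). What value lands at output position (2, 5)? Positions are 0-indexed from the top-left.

12

The receptive field on the input at this output position is [4 / 9 / 7]. Elementwise product with the kernel and sum: 4·-1 + 9·1 + 7·1.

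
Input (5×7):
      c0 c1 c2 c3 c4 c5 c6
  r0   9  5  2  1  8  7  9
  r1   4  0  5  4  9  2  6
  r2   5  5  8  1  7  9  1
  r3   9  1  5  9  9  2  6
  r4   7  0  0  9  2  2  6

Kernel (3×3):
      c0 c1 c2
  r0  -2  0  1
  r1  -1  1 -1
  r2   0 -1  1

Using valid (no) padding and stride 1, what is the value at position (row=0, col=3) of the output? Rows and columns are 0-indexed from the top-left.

The receptive field on the input at this output position is [1 8 7 / 4 9 2 / 1 7 9]. Elementwise product with the kernel and sum: 1·-2 + 7·1 + 4·-1 + 9·1 + 2·-1 + 7·-1 + 9·1.

10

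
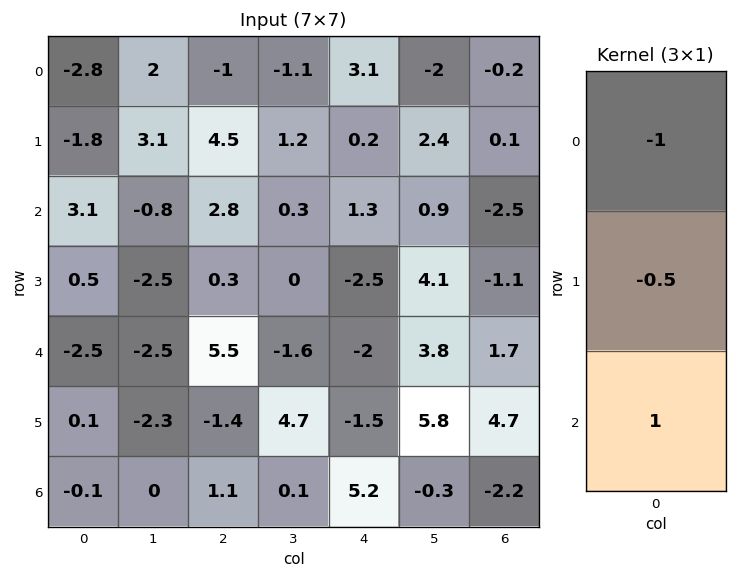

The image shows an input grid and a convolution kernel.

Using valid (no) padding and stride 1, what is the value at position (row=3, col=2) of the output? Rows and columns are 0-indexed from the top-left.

-4.45

The receptive field on the input at this output position is [0.3 / 5.5 / -1.4]. Elementwise product with the kernel and sum: 0.3·-1 + 5.5·-0.5 + -1.4·1.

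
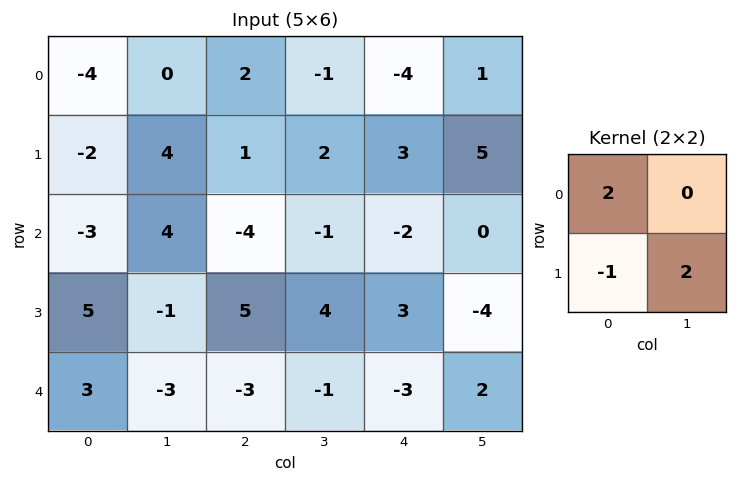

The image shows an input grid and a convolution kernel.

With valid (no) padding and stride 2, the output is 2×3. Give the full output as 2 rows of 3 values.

Output[0,0]: The receptive field on the input at this output position is [-4 0 / -2 4]. Elementwise product with the kernel and sum: -4·2 + -2·-1 + 4·2.
Output[0,1]: The receptive field on the input at this output position is [2 -1 / 1 2]. Elementwise product with the kernel and sum: 2·2 + 1·-1 + 2·2.

2 7 -1
-13 -5 -15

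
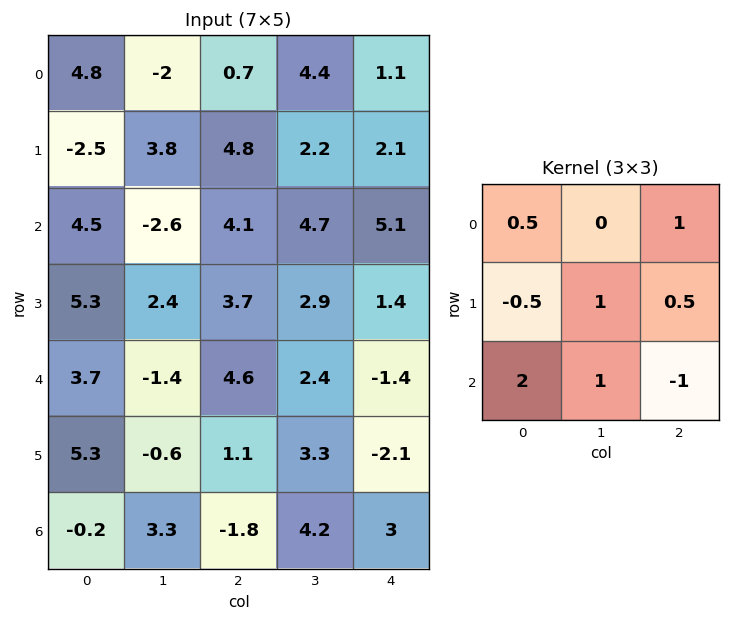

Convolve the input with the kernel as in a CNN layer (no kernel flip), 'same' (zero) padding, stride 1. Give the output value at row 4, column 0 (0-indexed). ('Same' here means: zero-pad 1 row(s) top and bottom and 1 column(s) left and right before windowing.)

The receptive field on the zero-padded input at this output position is [0 5.3 2.4 / 0 3.7 -1.4 / 0 5.3 -0.6]. Elementwise product with the kernel and sum: 0·0.5 + 2.4·1 + 0·-0.5 + 3.7·1 + -1.4·0.5 + 0·2 + 5.3·1 + -0.6·-1.

11.3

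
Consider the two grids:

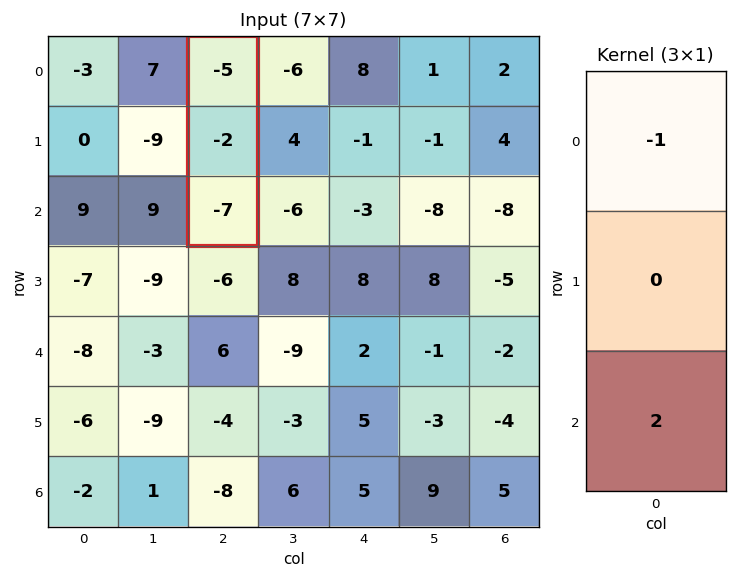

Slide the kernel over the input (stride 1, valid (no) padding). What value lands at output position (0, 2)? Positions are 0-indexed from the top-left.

The receptive field on the input at this output position is [-5 / -2 / -7]. Elementwise product with the kernel and sum: -5·-1 + -7·2.

-9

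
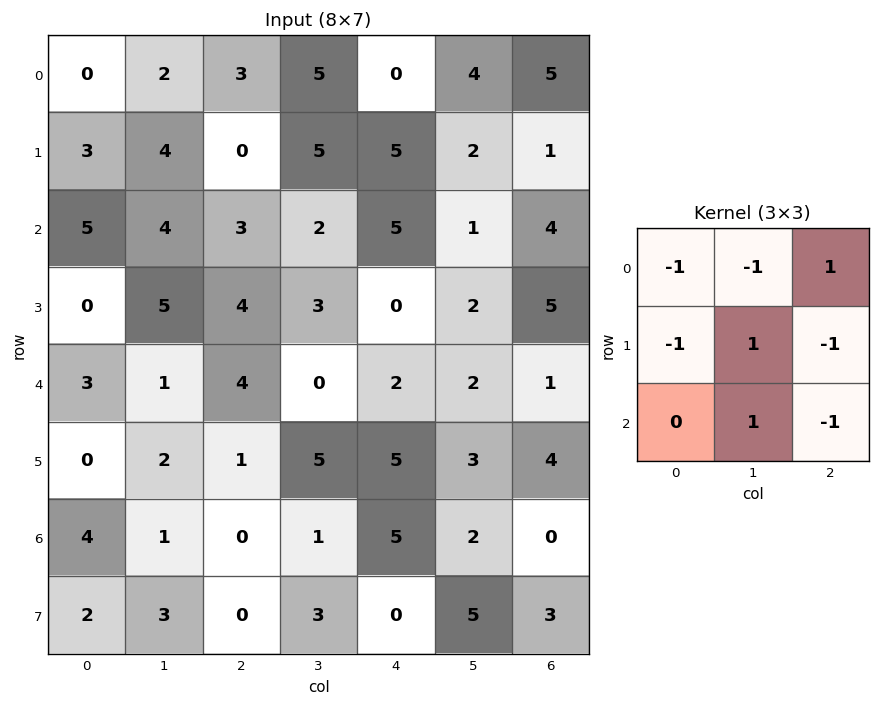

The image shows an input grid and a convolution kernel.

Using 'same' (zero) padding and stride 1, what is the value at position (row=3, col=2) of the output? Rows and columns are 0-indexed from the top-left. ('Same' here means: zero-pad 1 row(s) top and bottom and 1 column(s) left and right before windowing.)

The receptive field on the zero-padded input at this output position is [4 3 2 / 5 4 3 / 1 4 0]. Elementwise product with the kernel and sum: 4·-1 + 3·-1 + 2·1 + 5·-1 + 4·1 + 3·-1 + 4·1 + 0·-1.

-5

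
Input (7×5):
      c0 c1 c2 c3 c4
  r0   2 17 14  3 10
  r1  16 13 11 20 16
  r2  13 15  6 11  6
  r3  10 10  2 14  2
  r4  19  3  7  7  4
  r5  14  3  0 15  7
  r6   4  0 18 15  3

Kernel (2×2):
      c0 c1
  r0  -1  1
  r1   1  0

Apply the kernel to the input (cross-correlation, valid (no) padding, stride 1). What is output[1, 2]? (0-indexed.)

The receptive field on the input at this output position is [11 20 / 6 11]. Elementwise product with the kernel and sum: 11·-1 + 20·1 + 6·1.

15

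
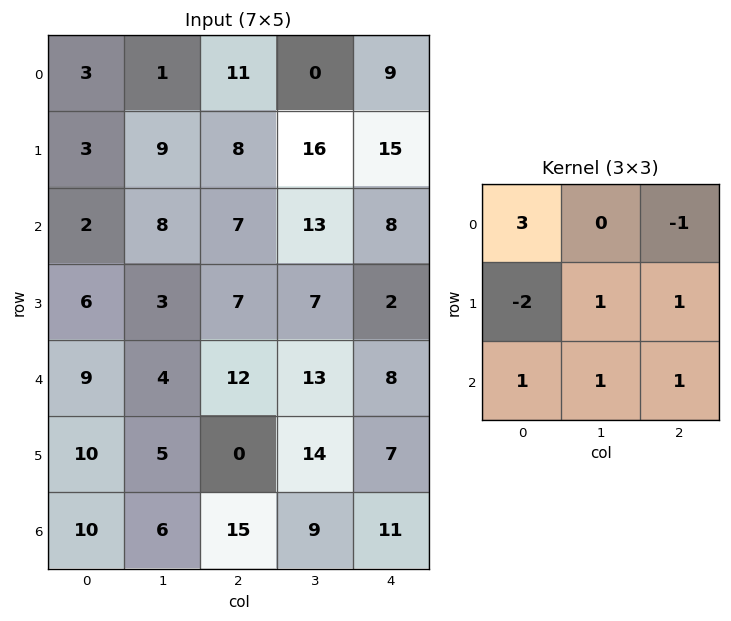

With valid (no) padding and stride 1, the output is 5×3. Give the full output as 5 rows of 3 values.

26 37 67
28 32 32
22 48 41
24 38 37
31 33 84

Output[0,0]: The receptive field on the input at this output position is [3 1 11 / 3 9 8 / 2 8 7]. Elementwise product with the kernel and sum: 3·3 + 11·-1 + 3·-2 + 9·1 + 8·1 + 2·1 + 8·1 + 7·1.
Output[0,1]: The receptive field on the input at this output position is [1 11 0 / 9 8 16 / 8 7 13]. Elementwise product with the kernel and sum: 1·3 + 0·-1 + 9·-2 + 8·1 + 16·1 + 8·1 + 7·1 + 13·1.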